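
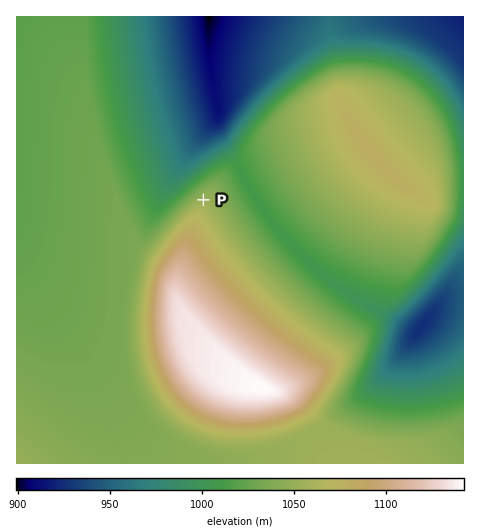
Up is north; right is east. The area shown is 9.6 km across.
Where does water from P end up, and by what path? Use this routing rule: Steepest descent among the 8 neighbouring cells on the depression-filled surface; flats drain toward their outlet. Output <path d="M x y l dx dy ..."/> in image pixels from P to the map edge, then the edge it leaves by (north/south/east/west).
<path d="M203 200l0-1-22-23 0-10 19-26 15-16 3-7 0-7-3-11 0-4-1-1 0-6-1-1 0-6-2-1 0-7-1-2 0-10-1-1 0-43"/>
exit: north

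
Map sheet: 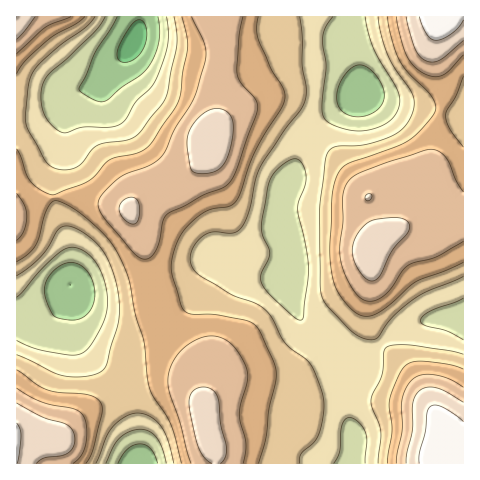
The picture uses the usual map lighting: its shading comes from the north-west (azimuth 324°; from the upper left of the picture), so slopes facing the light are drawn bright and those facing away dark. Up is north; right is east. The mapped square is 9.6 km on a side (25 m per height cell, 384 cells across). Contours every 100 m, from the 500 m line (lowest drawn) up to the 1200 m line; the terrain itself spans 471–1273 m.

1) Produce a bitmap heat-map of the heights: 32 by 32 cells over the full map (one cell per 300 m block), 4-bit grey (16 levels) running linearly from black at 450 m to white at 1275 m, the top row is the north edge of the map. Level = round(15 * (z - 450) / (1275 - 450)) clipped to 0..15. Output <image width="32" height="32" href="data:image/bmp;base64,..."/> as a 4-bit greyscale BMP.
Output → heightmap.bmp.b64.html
<image width="32" height="32" href="data:image/bmp;base64,Qk12AgAAAAAAAHYAAAAoAAAAIAAAACAAAAABAAQAAAAAAAACAAATCwAAEwsAABAAAAAAAAAAAAAAABEREQAiIiIAMzMzAERERABVVVUAZmZmAHd3dwCIiIgAmZmZAKqqqgC7u7sAzMzMAN3d3QDu7u4A////ANzLqFMiR6zLqHdmVEaL3v7d3LlkM1i8y6l3dlRFit7+3cy5dVVpvMuph3dURXrO7ty7qYdmis3LmYh3ZVaKzu66qZiHeJvMy6mId2Vnis3cmIh3d3ibzLupiHdlVnm8uod2Znd4qru7qYd2VVZ4mpl2VVVniJqruqmHZlVWd4iHVERFZ4iaqqqZdmVVZmZmZUMzNFeJmZqpmHVVVndlVVRDMzNXiZmIiIdlVWeIdlREQzIjR4mYiHd2VEZ4mpdlVFQhE1eZmHdmZUNGibupd2VkMiNXmZh2ZVVDRorMupiHhkM0aKqYZlVVREaLzcuqmZhlVnmqmHZmVURGi83Mu6qpdmeau6l3ZmVEVorMzMu7qYeJrMupiHdlRFaKvMzLu6mImrzLuqmIdURWiszLu7uYiJmru7u6qXVEVoq8y7u6mHd4mru8zLqGREZ5q7u7uodmZ4maq8zLl1RWeJmqu6mHVVZ3iKvN25hlVmd3iaqpdlVVVmebzdypdlVVVWeJmHVERERWirzMuYdlRDRGeIh1QzM0Vniry7qYZUIiNXiIdUMzI0Vom7upmHVCEjV4mHZDMiI0V5qqqYhlQiJGiqmHVDMhE1eaqpmHZUMzWKu6qHVDIRJHmrqYh2VENHnNy7qHZDERNpq6mHdlREV6zu3bqYZCEUebu5h3ZURFi97+"/>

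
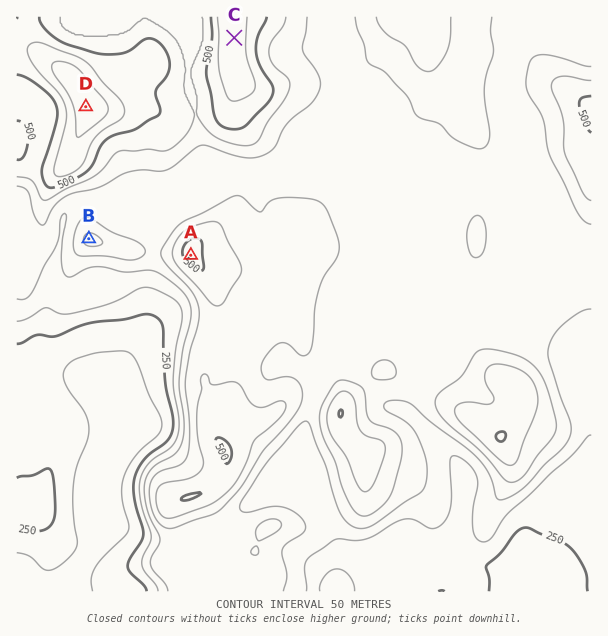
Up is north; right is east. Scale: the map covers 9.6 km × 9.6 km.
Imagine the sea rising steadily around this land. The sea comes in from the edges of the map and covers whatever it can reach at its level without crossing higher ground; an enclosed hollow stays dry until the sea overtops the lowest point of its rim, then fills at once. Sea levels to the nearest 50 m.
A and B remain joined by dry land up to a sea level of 400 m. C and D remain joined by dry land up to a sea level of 450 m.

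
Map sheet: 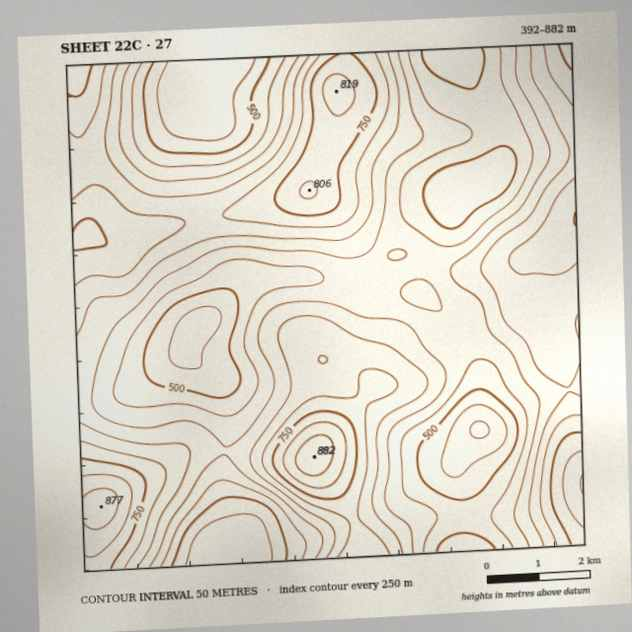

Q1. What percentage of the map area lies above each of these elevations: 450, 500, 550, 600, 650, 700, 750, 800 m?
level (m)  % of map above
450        94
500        85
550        71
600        53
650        38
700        21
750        10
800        3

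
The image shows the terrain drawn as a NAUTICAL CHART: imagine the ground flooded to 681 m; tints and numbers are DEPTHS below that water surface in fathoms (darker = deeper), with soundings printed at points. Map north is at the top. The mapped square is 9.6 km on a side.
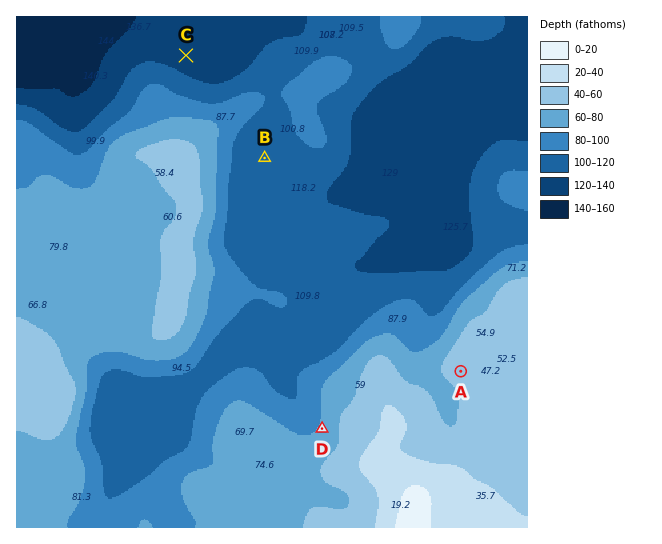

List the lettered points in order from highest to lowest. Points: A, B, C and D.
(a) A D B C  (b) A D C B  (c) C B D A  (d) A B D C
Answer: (a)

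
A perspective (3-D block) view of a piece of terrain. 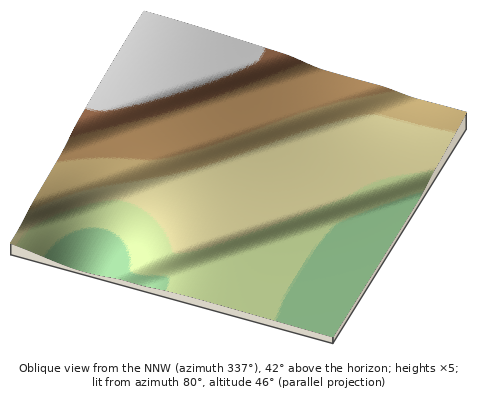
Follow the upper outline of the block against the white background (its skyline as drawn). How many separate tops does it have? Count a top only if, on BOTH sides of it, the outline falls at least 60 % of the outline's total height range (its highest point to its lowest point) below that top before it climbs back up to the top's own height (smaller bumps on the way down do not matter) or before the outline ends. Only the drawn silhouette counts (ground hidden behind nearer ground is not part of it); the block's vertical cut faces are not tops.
0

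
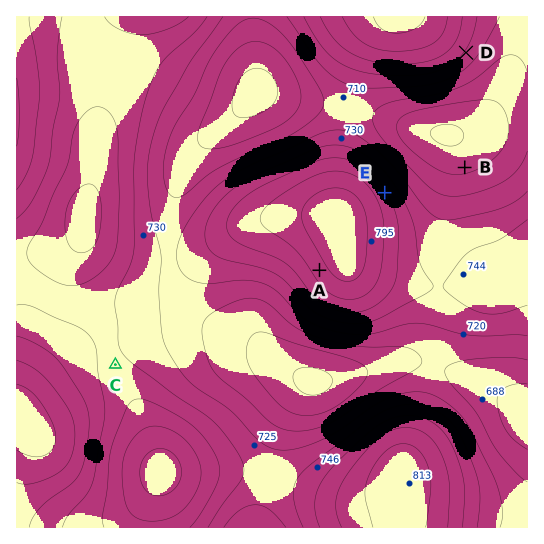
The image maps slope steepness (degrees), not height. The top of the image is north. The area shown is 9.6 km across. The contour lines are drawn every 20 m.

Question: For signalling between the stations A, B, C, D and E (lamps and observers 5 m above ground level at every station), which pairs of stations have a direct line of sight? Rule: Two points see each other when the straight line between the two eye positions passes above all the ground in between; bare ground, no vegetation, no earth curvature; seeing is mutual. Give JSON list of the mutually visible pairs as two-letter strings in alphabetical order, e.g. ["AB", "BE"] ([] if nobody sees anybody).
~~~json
["AC", "BD", "BE", "DE"]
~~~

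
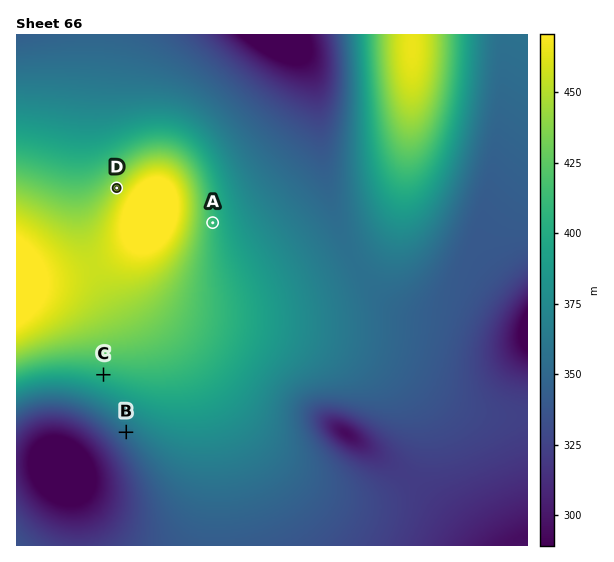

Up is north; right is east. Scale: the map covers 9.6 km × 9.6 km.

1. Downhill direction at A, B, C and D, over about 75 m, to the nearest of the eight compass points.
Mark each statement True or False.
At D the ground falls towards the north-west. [True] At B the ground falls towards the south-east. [False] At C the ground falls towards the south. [True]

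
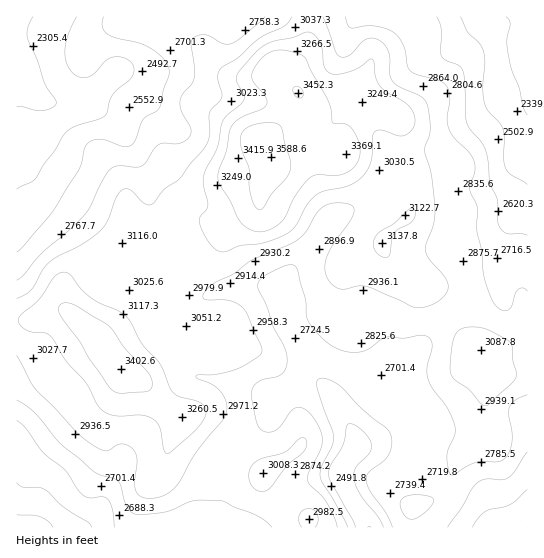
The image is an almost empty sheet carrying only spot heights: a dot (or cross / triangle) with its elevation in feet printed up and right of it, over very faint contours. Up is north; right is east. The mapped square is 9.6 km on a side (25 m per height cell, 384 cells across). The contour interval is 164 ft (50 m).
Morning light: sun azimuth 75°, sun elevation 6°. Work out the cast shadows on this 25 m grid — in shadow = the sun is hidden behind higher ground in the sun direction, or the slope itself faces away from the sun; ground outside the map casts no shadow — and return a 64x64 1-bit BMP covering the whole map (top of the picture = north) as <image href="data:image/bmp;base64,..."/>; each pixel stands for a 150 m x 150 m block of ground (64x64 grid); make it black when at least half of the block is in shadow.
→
<image width="64" height="64" href="data:image/bmp;base64,Qk0+AgAAAAAAAD4AAAAoAAAAQAAAAEAAAAABAAEAAAAAAAACAAATCwAAEwsAAAIAAAAAAAAA////AAAAAAA//AAAYD8AAD/8AAAAPwAAH/4AAAB/AAAH/gAAAH4AAA9/ABgA+AAADz8AGAD4AAAPDwAYAPAAAB+HAAAAcAAAP8MAAAAgAAD/wAAAADwAAP+AAAAAPAAA/wAAAAA8AAD+AGAAADgAAPwAIAAAcAAA+AAAAABgAADwYAAAAEAAAOHwAAAAABwAQ/AAAAAAPABD8AAAAAA8AMfwAAAAADgAB+AAAAAAPAAHwAAAAAA+AA8AAAAAAB8AHwAAAAAADgAeAAAAAAAAAA4AAAAAAAAAAAAAAAAAAAAAAAAAAAAAAHAAAAAAAAAA8AAAAAAAAADwAAAADAAAAPAAAAAMAAAA8AAAAAwAAAAwAAAAAAAAAAAAAAAAAAAAAAAAAAAAAAAAAAAAAAAAAAAAADwAAAAAADAA/AAAAAAAcAH8AAAAAABwA/gAAAAAADAf8AAAAAAAED/gAAAAAAAAP+AAAAAAAAB/4gAAAAAAAf/mAAAAAAAB//4AAAAAAAF//AAAAAAAAT/4AAAAAAAAH/AAAAAAAAAP8AAAAAAAAD/gAAAAAAAA/MAAAAAAAAD//4AAAAAAAP//AAAAAAAAP/4AAAAAAAAH/gAAAAAwABr+AAAAAHAAMD4AAAAAAAAAHgAgAAAAAAAOACAAAAAAAAAAAAAAAAAAAAAAAAAAAAAAIAAAAA=="/>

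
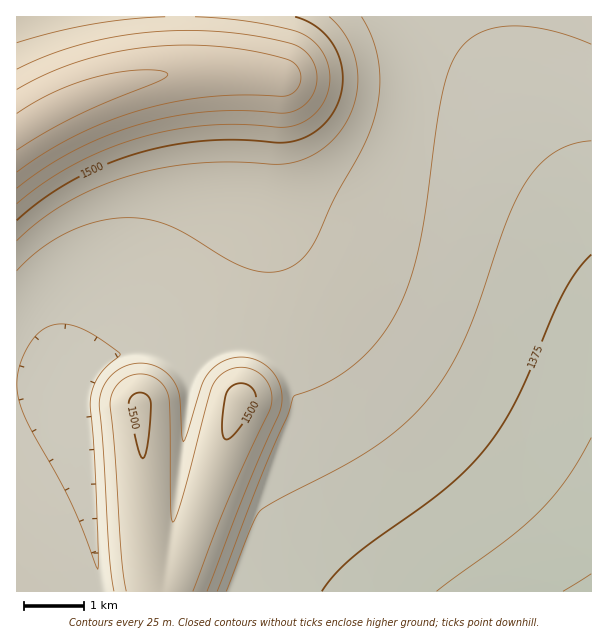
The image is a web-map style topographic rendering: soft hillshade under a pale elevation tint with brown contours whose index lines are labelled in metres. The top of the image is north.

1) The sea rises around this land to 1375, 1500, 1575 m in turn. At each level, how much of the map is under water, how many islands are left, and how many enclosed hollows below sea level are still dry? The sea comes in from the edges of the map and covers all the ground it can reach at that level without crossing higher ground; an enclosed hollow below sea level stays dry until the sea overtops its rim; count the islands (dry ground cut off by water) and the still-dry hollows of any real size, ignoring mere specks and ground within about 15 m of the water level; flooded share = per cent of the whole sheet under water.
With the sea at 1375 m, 11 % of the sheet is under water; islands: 0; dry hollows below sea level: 0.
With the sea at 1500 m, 86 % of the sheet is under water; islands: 0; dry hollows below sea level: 0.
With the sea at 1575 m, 95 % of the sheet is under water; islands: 0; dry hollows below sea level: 0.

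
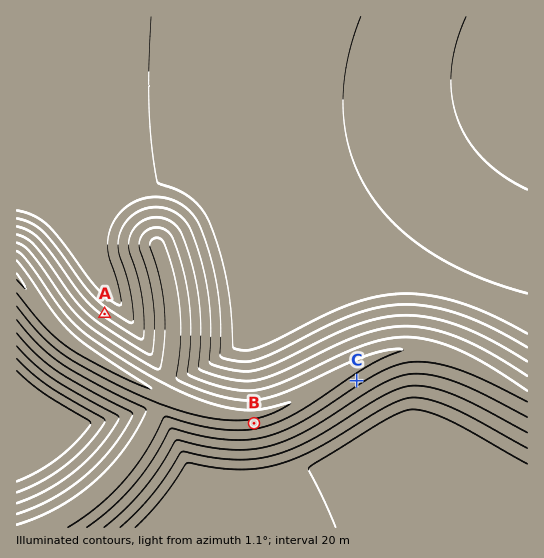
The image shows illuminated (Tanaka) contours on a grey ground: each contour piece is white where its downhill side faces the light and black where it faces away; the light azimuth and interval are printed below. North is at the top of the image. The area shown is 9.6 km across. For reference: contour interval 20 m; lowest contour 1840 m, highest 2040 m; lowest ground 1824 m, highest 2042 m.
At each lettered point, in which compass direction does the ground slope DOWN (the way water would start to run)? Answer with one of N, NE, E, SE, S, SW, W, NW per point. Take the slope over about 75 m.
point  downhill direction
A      NE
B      S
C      SE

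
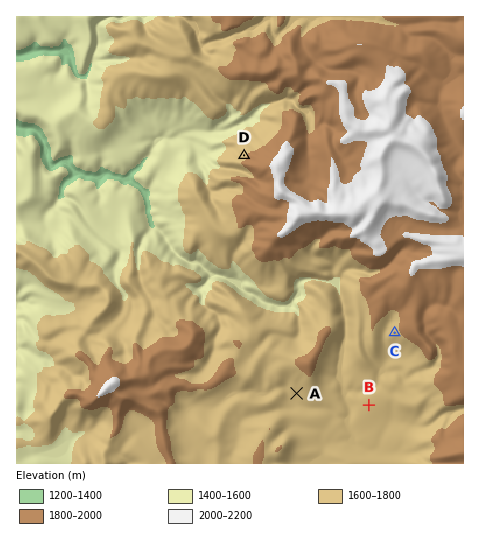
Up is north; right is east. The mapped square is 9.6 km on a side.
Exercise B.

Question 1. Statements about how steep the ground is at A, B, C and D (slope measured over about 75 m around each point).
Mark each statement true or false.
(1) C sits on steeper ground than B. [true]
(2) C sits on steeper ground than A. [true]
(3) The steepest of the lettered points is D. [true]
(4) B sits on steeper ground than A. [false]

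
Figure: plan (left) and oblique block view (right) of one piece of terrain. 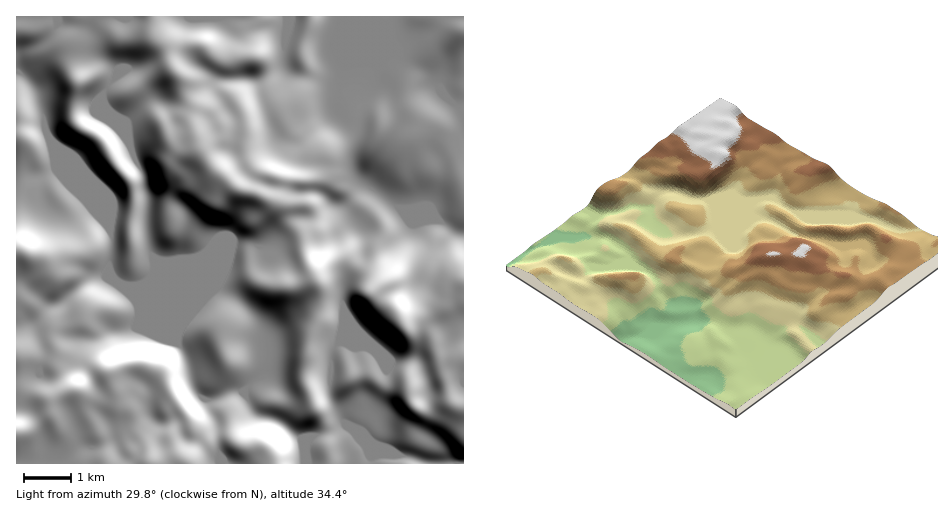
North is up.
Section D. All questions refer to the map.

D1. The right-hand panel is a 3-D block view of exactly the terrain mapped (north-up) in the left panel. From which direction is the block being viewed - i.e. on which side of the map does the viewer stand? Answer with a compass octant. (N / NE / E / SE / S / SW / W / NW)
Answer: NE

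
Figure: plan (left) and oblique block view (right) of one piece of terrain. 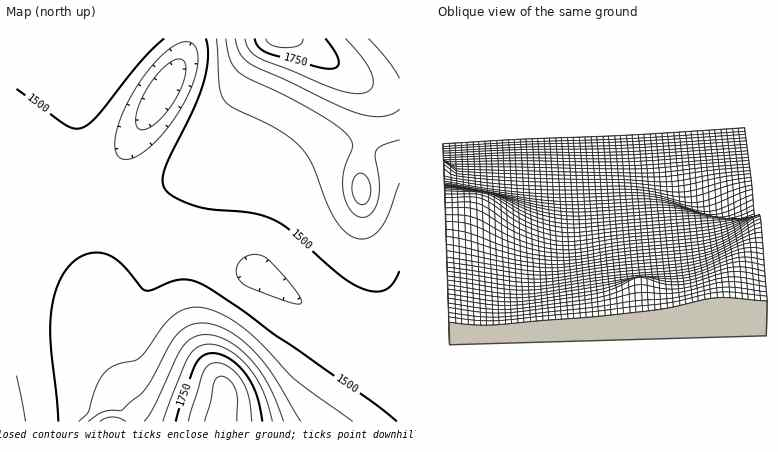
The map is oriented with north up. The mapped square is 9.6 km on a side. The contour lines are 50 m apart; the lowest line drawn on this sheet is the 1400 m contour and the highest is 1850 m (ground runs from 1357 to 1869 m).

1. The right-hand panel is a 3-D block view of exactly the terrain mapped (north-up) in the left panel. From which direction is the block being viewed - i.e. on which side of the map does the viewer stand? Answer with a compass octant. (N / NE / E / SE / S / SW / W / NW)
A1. E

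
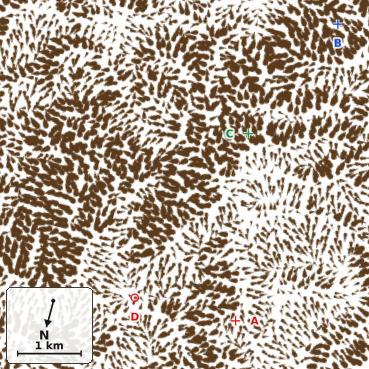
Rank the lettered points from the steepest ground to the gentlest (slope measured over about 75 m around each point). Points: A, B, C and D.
C A B D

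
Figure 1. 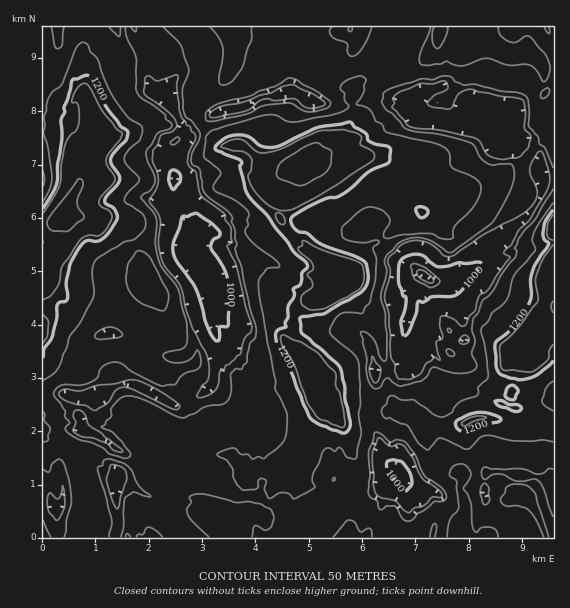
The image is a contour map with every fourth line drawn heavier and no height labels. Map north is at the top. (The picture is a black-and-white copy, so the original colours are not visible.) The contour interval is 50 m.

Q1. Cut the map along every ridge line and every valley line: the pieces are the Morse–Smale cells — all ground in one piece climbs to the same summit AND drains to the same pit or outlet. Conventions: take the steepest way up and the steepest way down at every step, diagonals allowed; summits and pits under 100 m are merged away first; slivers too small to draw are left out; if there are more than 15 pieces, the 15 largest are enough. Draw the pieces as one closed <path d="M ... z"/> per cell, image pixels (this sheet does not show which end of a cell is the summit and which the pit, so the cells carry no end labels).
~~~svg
<path d="M553 26l-121 0-5 30-3 3-21 2-10 8-10 5-14 3-16 11-2 15 3 12-8 18 0 8-6 6-16 8-9 2-8 9-11 1-6 5-11 37 0 8 4 10-1 4-7 5-4 12 6 6 11 5 3 0 9-9 8 1 13 10 11 4 10 14 0 2-14 12-7 4-8 0-5 2-14 13 1 25-2 11 20 16 4 17 9 14 3 9-20 14-10 11-8 27-6 6-12 1-8 7-2 0-6-6 1-8-3-23 7-12 1-10-4-4-7-1-2 2-1 7-12 17 0 15-4 6 0 4 13 10-3 5 3 12-15 16 0 8 8 7-8-3-4-8 3-8-5-5-29-9-13 0-8 3 5 9 15 5 6 12 12 4 12 12 4 11 55 0 6-14 22-22 12-5 17 0 9-9 0-9-4-15 7-13-2-8-18-34 7 2 8-2 11 0 13 6-1-20 4-10-1-13 2-2 24 0 5-5 4-11 7 0 5-5 14 5 12 11 16 1 2-2 0-32-4-29-14-23 28-13 3-3 0-11 15-7 12-15 19-12 10-11 8-16 0-12 12-1z"/><path d="M431 26l-190 0-8 11-4-11-100 1 4 13 13 19 1 17 4 12 22 17 9 19-1 5-13 8-5 7 6 9 5 20 0 34-7 8 0 5 5 6 8 3 17 0-3 4-3 26 3 5 8 7 5 18 8 14-4 18 10 32-7 12 1 18-7 8-11-6-12 0-6 4-11 12-3 0-28-16-9-2-12 3-2-11-3-5 3 15-5 5-10 7-10-3-11 3 0 16 4 7 0 11 15 4 18 13-5 15 8 12-3 6 3 32-2 25 112 0-1-7-13-15-13-5-4-10-2-3-15-4-5-9 8-3 13 0 29 9 5 5-3 8 4 8 4 2-4-6 0-8 15-16-3-9 3-8-13-10 0-4 4-6 0-15 12-17 1-7 2-2 7 1 4 4-1 10-7 12 3 23-1 8 6 6 2 0 8-7 12-1 6-6 8-27 10-11 20-14-3-9-9-14-4-17-20-16 2-11-1-25 14-13 5-2 8 0 7-4 13-11 1-3-10-14-11-4-13-10-8-1-9 9-3 0-11-5-6-6 4-12 7-5 1-4-4-10 4-24 7-21 3-3 14-3 8-9 9-2 16-8 6-6 0-8 8-18-3-12 2-15 16-11 14-3 10-5 10-8 21-2 3-3z"/><path d="M128 26l-36 0-10 22-4 29 4 6 5 21 12 23 2 6-4 15-7 11 4 18-3 4-7 0-5 3-14 24-3 11 15-4 32 4 8 4 13 10 5 10 8 37-16 10-18 4-22-3-24 2-21-16 0 222 7 0 8 12 2 27 56 0 3-15-3-26 0-16 3-6-8-12 5-15-18-13-15-4 0-11-4-7 0-16 11-3 10 3 10-7 5-5-3-15 3 5 2 11 12-3 9 2 28 16 3 0 11-12 6-4 12 0 11 6 7-8-1-18 7-12-10-32 4-18-8-14-5-18-8-7-3-5 3-26 3-4-17 0-8-3-5-6 0-5 7-8 0-34-5-20-6-9 5-7 13-8 1-5-9-19-22-17-4-12-1-17-13-19z"/><path d="M553 179l-11 1 0 12-8 16-10 11-19 12-12 15-15 7 0 11-3 3-28 13 14 23 4 29 0 32-2 2-16-1-12-11-14-5-5 5-7 0-4 11-5 5-24 0-2 2 1 13-4 10 2 20 24-6 18 8 7 7 5 19 17 18 18 14 0 8-3 5 6 15-2 28-28-2-2 3 0 6 113-1-11-26-14-17-17-5-16 0-5 2 2-15 6-5 48 6 4 1 11 13z"/><path d="M91 26l-49 1 0 249 10 10 11 7 24-2 28 3 12-4 16-10-5-31-8-16-21-14-32-4-15 4 3-11 14-24 5-3 7 0 3-4-4-18 7-11 4-15-2-6-12-23-5-21-4-6 3-25 10-23z"/><path d="M359 409l-11 0-8 2-7-2 18 34 2 8-7 13 4 15 0 9-9 9-17 0-12 5-22 22-5 14 118-1 6-22 0-11-6-24-18-24-6-17-8-11 2-12z"/><path d="M397 409l-24 6-2 13 8 11 7 20 17 21 6 24 0 11-6 22 29 1 3-9 28 2 2-28-6-15 3-5 0-8-18-14-17-18-5-19-7-7z"/><path d="M503 471l-17 2-1 16 19 0 17 5 14 17 11 26 7 1 1-46-4-7-11-8z"/><path d="M49 499l-7 1 0 37 15 1 0-27z"/>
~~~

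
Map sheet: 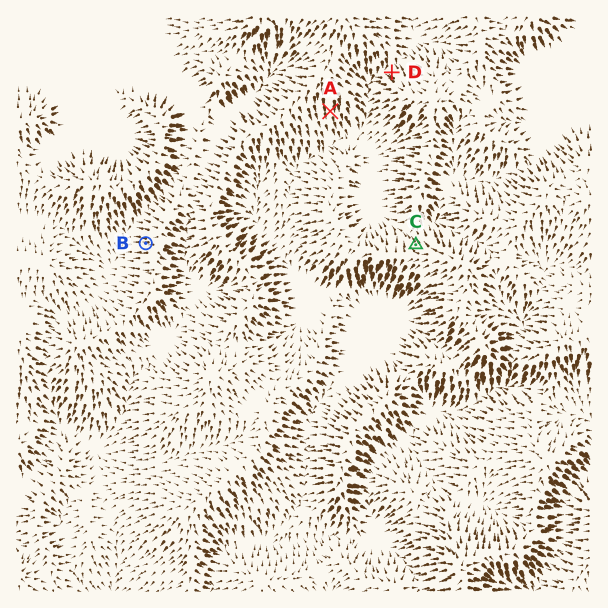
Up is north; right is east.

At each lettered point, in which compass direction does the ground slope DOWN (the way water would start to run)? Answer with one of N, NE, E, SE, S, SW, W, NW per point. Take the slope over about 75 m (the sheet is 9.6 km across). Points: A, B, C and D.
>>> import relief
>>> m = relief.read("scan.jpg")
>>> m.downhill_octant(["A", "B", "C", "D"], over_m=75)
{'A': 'S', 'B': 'W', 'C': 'NW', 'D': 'NW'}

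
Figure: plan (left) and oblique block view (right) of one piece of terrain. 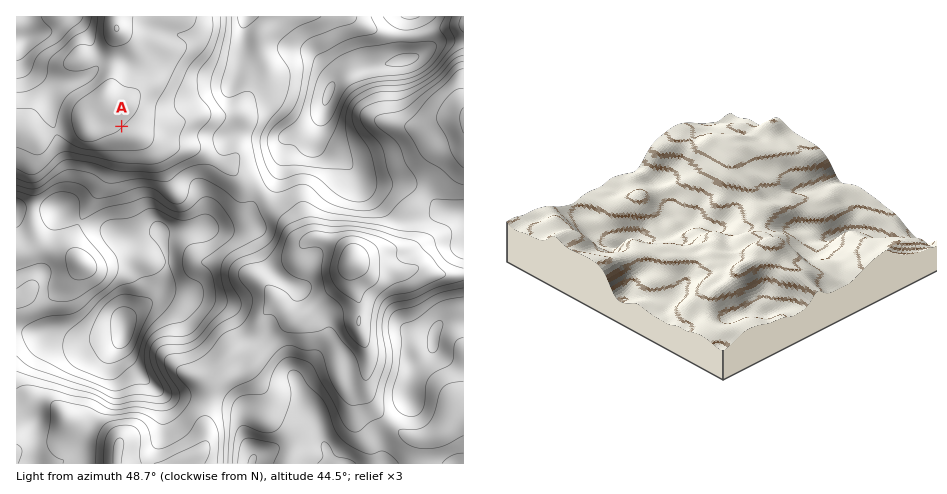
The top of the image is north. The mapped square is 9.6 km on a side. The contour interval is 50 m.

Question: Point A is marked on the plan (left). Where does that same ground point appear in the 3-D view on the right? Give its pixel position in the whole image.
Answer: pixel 727 152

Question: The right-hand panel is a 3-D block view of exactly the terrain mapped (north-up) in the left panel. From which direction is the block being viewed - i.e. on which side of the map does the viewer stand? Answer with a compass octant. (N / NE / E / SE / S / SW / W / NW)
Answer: SE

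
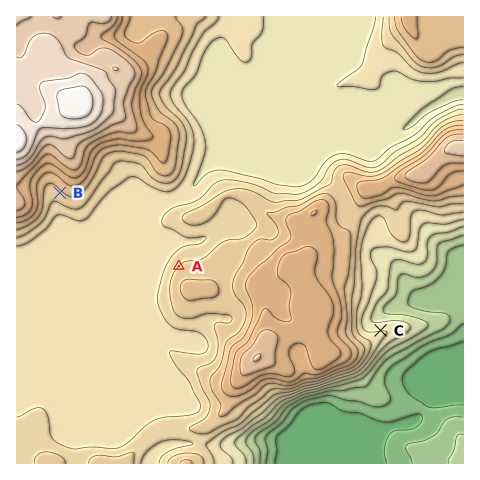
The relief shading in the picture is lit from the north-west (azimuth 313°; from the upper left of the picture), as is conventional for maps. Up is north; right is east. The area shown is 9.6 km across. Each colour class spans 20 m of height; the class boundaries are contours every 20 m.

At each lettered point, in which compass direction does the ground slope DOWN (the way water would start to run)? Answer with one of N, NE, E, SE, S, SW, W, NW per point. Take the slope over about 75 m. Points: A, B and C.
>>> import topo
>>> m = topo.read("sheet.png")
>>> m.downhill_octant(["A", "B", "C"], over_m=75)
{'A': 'NW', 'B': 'SW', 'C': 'N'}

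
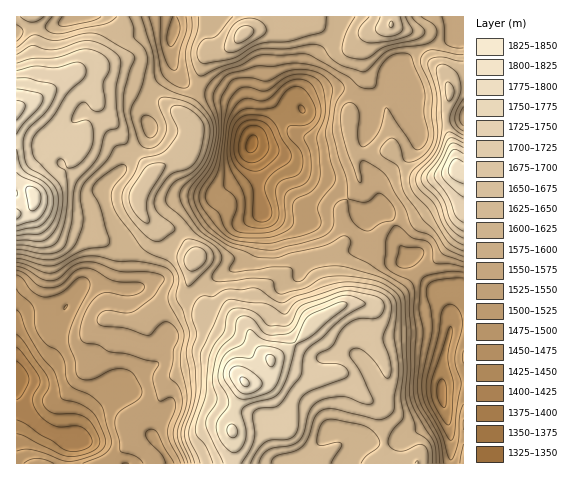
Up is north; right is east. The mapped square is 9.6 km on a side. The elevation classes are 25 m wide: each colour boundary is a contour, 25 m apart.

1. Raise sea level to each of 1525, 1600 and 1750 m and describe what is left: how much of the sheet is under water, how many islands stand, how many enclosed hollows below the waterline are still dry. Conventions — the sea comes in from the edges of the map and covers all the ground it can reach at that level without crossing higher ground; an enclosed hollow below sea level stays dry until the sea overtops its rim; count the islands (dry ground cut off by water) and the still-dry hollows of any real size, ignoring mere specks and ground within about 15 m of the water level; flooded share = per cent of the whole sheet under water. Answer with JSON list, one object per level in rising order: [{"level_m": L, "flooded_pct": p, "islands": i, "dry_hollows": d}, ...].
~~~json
[{"level_m": 1525, "flooded_pct": 12, "islands": 0, "dry_hollows": 1}, {"level_m": 1600, "flooded_pct": 48, "islands": 0, "dry_hollows": 0}, {"level_m": 1750, "flooded_pct": 95, "islands": 1, "dry_hollows": 0}]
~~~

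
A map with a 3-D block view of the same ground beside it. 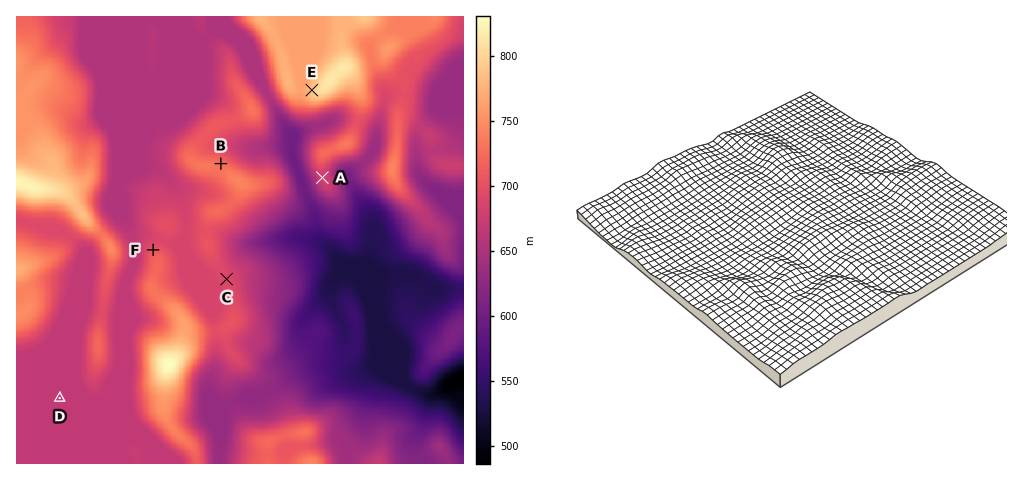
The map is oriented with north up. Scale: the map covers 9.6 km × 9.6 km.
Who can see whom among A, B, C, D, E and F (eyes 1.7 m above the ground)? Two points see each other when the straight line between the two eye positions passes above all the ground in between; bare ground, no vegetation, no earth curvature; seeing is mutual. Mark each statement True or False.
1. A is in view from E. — False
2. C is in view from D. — False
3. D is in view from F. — False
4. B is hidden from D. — True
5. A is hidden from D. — True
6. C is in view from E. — True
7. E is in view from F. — True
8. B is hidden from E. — False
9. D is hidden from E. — True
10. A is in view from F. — False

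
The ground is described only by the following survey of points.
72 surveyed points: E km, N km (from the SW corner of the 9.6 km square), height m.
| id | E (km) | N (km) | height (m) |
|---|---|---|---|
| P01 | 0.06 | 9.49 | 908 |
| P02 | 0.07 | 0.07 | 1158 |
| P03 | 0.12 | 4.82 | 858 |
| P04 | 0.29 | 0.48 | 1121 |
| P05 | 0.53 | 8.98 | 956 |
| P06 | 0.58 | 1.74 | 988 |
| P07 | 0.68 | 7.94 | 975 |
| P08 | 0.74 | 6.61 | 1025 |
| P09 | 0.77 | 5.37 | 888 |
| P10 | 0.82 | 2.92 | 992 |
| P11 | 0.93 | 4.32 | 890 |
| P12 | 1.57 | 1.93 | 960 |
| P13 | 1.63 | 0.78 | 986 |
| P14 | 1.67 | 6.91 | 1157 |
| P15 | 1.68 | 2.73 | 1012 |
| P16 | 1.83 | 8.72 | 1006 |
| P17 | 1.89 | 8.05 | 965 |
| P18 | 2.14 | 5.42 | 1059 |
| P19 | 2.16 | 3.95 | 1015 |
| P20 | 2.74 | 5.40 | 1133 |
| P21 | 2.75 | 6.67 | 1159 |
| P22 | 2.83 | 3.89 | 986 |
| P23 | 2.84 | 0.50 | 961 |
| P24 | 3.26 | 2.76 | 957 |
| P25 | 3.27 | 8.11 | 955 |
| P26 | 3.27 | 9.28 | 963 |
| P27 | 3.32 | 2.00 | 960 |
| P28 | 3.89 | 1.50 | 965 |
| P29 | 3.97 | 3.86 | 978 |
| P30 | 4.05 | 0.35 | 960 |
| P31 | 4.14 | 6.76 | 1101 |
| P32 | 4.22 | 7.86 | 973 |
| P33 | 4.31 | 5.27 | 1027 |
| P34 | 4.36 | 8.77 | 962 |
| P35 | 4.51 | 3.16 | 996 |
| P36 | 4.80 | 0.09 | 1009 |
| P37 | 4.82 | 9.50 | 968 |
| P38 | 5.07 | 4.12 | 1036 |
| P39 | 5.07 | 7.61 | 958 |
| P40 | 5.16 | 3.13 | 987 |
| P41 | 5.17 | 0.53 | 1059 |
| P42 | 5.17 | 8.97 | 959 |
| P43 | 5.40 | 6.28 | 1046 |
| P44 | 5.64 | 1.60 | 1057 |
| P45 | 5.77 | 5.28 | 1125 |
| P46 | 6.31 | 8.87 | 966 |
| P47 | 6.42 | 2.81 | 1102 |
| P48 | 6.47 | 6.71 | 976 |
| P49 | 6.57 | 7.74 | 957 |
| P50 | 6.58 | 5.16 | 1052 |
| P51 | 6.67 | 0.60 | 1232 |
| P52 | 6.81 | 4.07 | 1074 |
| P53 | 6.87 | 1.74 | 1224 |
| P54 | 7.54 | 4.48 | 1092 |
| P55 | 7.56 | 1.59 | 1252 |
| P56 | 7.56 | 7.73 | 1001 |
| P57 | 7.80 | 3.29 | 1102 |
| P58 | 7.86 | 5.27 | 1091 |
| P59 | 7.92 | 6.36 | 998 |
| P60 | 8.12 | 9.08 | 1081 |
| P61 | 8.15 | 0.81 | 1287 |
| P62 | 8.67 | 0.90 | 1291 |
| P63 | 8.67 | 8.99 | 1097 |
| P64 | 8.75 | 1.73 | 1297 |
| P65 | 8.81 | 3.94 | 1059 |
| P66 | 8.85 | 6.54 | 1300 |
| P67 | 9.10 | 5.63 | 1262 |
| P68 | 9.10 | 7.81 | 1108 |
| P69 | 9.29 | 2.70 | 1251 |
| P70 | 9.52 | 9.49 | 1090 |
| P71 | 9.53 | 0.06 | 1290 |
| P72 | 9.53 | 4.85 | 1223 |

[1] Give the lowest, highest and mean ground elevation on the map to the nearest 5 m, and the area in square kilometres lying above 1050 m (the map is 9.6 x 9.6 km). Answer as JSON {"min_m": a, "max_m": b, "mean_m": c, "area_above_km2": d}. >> {"min_m": 850, "max_m": 1320, "mean_m": 1055, "area_above_km2": 38.4}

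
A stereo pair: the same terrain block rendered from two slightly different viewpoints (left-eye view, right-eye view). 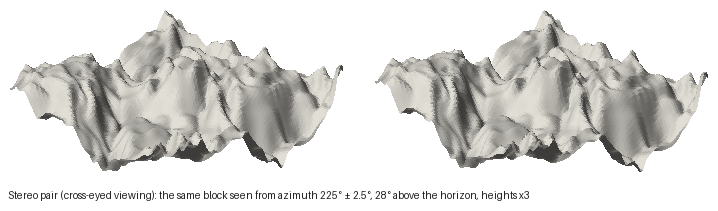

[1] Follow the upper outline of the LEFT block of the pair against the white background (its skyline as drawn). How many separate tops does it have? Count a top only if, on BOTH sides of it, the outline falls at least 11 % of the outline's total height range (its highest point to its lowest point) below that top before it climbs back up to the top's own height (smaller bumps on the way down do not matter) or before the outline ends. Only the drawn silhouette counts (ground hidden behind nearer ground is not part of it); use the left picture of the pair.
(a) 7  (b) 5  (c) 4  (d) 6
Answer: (c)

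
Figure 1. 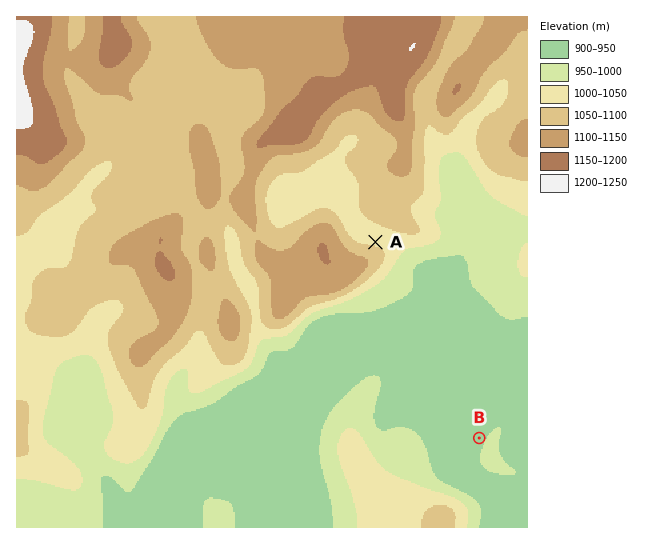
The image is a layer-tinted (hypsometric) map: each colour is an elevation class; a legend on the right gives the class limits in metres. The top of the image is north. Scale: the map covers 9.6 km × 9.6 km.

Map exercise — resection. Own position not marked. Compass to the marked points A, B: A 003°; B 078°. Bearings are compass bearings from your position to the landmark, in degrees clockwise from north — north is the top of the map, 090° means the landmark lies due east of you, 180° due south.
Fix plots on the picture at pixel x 364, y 463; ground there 1030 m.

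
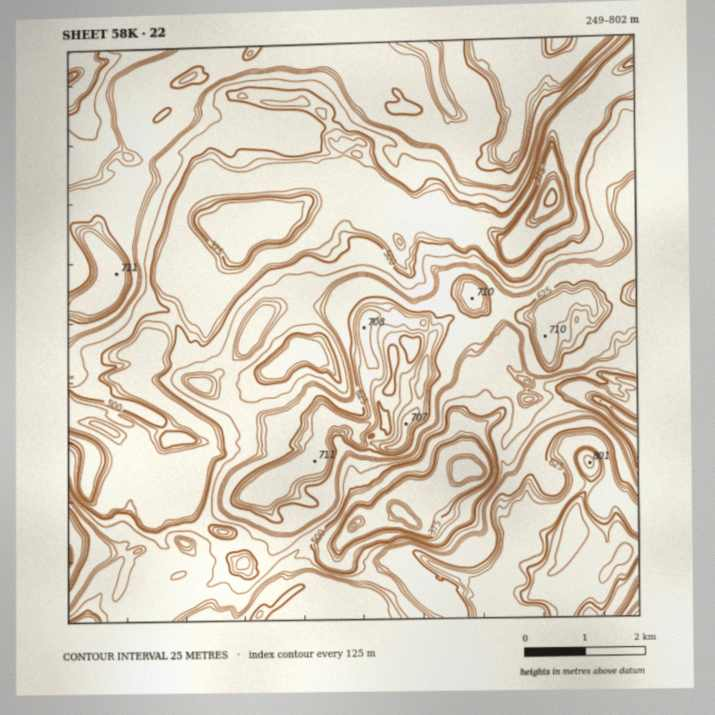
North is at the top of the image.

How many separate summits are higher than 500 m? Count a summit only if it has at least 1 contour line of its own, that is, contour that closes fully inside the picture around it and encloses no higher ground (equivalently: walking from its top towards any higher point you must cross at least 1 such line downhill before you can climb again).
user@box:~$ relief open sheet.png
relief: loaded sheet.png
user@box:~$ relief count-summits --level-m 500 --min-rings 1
18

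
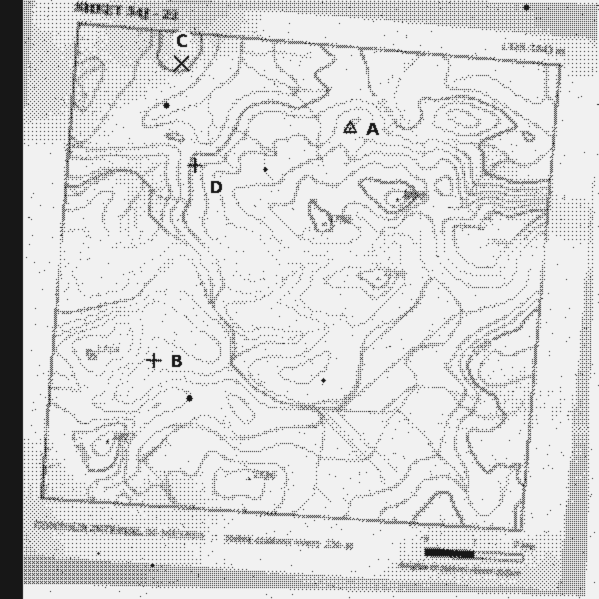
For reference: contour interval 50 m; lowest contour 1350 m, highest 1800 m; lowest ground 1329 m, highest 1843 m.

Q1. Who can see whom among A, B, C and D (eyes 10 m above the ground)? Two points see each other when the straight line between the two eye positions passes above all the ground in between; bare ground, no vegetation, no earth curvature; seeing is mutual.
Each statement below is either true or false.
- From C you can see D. true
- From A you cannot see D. true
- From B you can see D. false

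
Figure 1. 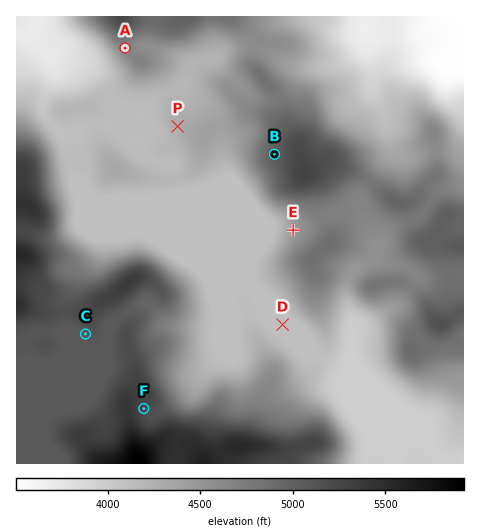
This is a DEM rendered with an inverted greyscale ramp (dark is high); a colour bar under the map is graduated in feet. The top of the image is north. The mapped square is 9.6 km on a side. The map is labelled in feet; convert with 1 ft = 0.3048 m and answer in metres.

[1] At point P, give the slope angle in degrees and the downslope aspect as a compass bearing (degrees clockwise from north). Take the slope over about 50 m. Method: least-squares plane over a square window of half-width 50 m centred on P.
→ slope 5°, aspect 246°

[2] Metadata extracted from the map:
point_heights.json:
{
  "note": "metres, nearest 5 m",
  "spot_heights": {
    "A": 1430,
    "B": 1530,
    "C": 1555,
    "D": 1250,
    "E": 1355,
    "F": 1595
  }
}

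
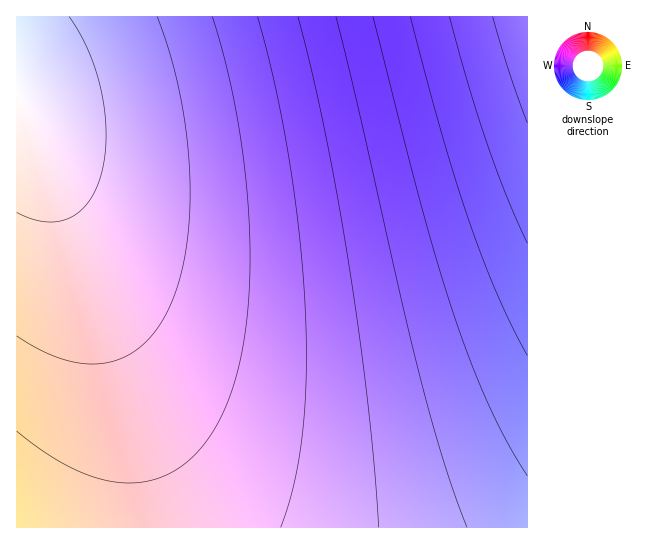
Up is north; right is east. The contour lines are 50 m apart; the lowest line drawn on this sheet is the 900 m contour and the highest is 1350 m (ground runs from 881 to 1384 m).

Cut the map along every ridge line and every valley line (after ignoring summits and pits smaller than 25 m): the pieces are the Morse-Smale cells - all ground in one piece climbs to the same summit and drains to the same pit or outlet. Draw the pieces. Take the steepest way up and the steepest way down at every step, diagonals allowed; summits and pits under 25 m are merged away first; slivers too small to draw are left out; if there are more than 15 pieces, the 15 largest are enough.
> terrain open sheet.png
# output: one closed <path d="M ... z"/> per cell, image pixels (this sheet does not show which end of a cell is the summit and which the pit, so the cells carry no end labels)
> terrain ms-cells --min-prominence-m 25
<path d="M527 16l-511 1 0 78 15 31 29 75 51 148 24 96 6 45 2 38 385-1z"/><path d="M17 96l-1 431 126 1-1-38-6-45-24-96-51-148z"/>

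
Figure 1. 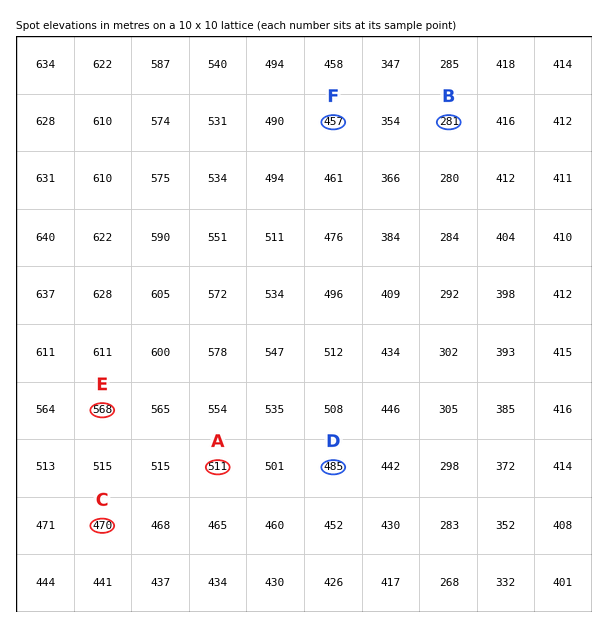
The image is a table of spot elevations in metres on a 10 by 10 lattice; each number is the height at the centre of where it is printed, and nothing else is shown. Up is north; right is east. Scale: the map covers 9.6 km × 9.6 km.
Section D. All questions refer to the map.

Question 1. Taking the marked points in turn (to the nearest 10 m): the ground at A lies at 510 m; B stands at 280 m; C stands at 470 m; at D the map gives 480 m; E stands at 570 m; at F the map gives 460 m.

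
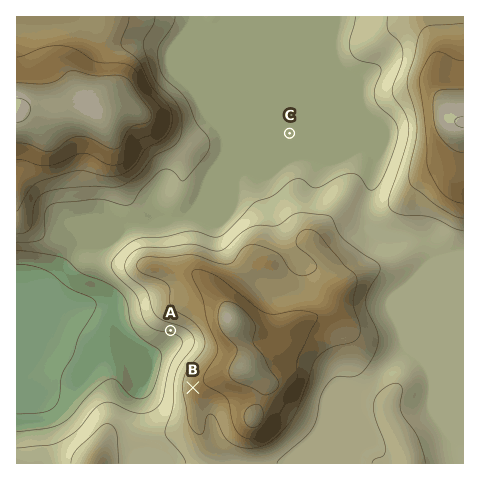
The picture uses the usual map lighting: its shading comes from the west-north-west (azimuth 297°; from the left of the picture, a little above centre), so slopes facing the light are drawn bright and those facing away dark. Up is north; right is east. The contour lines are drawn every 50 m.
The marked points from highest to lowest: B A C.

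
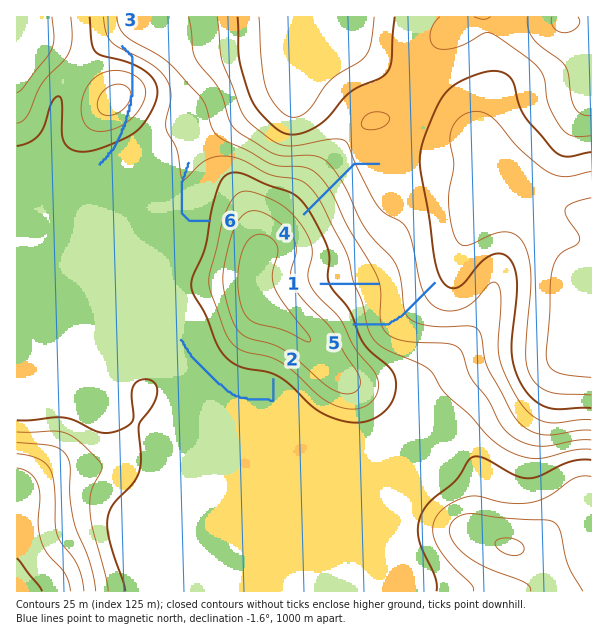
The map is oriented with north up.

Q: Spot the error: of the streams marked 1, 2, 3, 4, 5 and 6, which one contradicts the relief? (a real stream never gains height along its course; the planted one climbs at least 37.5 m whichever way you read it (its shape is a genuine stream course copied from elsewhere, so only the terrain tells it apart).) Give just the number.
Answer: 3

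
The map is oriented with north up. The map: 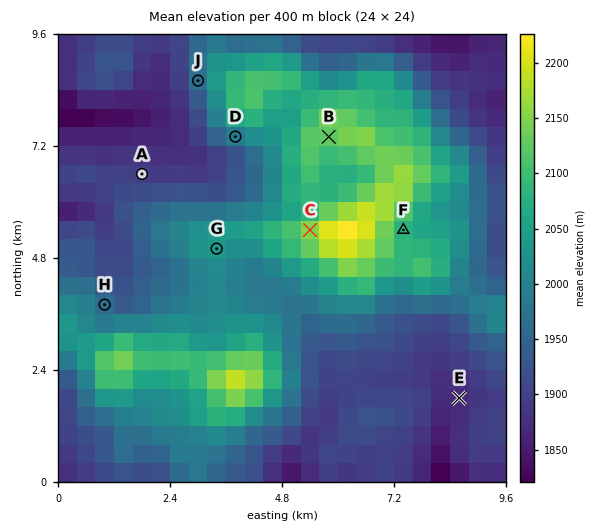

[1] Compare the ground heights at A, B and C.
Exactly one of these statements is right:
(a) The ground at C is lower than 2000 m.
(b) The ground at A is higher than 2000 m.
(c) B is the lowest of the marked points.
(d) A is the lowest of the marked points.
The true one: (d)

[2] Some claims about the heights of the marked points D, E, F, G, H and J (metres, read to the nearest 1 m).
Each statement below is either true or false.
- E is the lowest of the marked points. true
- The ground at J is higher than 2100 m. false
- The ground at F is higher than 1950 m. true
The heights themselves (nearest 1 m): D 1987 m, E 1870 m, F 2079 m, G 2039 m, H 1962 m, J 1971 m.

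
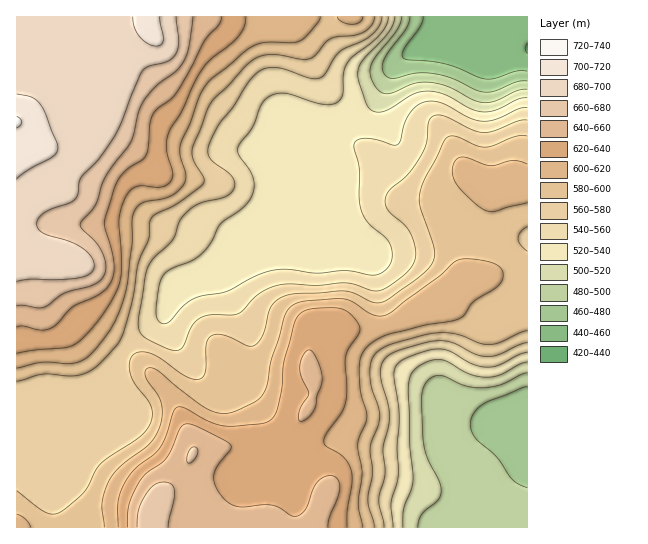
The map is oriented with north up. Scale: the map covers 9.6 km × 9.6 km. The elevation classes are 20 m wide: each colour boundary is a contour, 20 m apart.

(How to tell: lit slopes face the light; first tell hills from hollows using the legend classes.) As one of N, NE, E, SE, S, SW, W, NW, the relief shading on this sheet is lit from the NW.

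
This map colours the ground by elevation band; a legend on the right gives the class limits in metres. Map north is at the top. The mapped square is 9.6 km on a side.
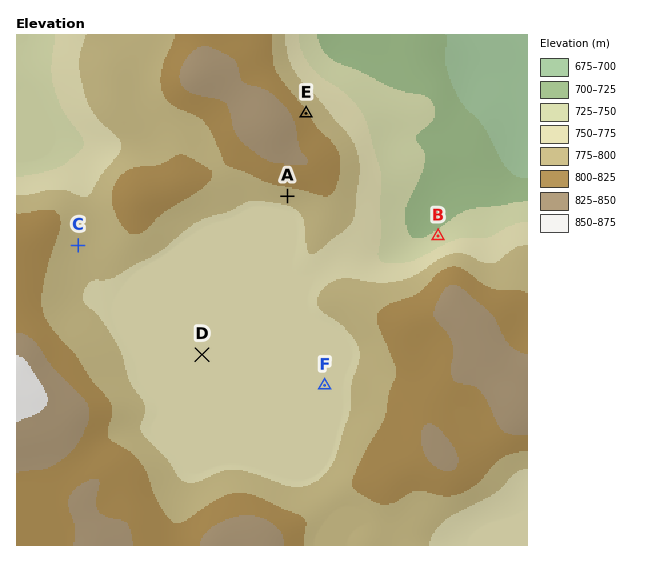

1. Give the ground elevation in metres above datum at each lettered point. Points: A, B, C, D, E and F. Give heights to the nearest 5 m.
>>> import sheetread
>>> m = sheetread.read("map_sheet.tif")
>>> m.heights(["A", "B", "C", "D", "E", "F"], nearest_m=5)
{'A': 785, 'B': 730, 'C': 780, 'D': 770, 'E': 805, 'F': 770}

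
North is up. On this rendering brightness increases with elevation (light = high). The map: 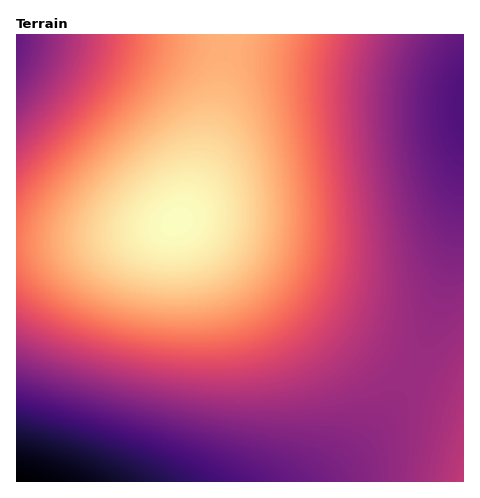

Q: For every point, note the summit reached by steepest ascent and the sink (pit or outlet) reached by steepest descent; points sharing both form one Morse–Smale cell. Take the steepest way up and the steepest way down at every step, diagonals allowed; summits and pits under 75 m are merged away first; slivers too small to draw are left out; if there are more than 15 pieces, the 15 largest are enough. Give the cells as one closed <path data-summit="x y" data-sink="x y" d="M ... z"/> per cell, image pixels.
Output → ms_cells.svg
<path data-summit="178 222" data-sink="17 481" d="M182 222l-29 8-44 8-53 6-40 2 1 236 447-1-1-89-26-10-72-39-152-106z"/><path data-summit="178 222" data-sink="463 103" d="M463 34l-235 0-8 59-13 59-16 49-13 20 11 3 24 13 152 106 34 20 63 29 2 0z"/><path data-summit="178 222" data-sink="17 35" d="M227 34l-211 1 1 210 53-2 60-8 46-12 7-6 13-27 16-56 11-56z"/>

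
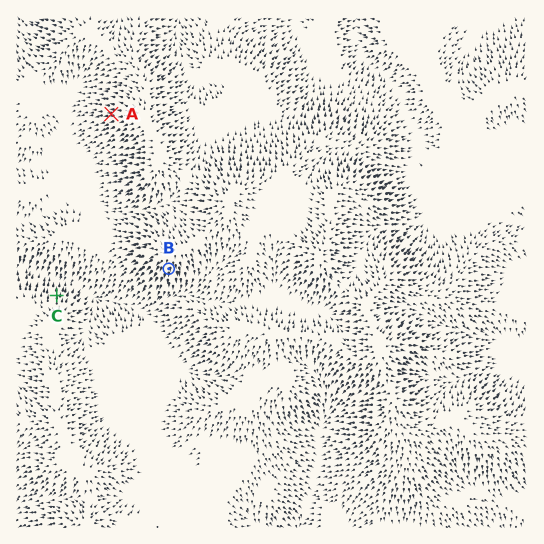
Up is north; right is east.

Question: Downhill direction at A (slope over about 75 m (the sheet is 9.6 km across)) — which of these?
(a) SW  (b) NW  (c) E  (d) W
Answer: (d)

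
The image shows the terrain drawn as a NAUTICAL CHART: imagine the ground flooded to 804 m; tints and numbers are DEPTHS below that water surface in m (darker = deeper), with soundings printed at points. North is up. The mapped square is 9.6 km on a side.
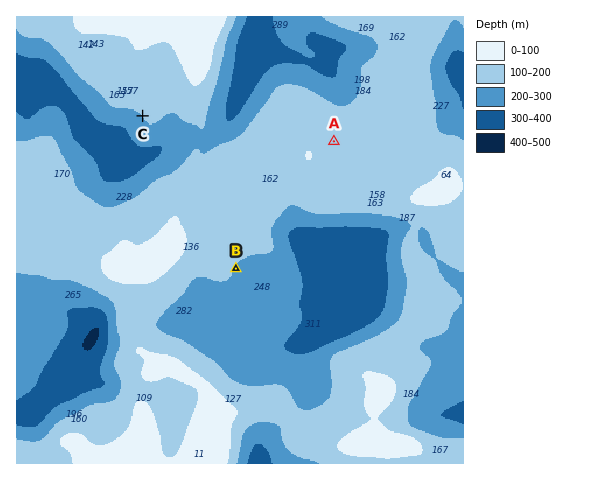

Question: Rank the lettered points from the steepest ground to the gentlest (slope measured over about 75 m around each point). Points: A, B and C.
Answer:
C B A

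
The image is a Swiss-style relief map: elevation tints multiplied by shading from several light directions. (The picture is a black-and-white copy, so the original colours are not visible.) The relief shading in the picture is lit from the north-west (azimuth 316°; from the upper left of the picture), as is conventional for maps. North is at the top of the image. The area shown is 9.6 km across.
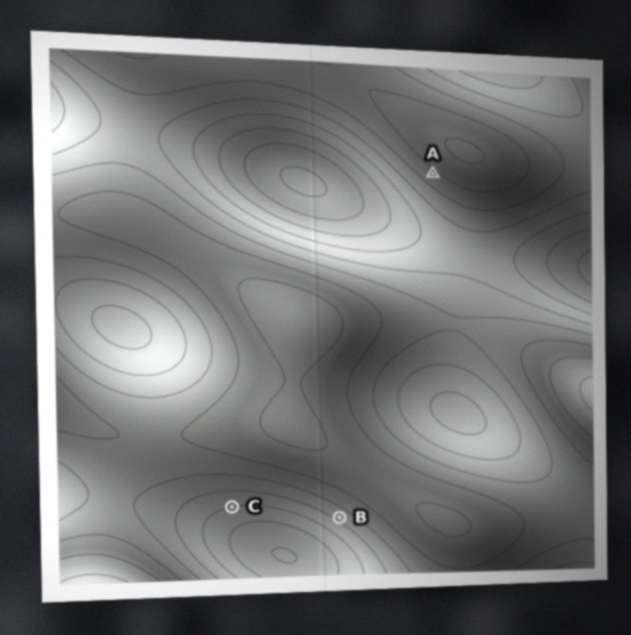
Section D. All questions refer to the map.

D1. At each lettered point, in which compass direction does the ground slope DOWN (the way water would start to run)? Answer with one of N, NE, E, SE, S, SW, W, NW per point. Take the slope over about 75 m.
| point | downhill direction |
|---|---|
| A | SW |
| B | SW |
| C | S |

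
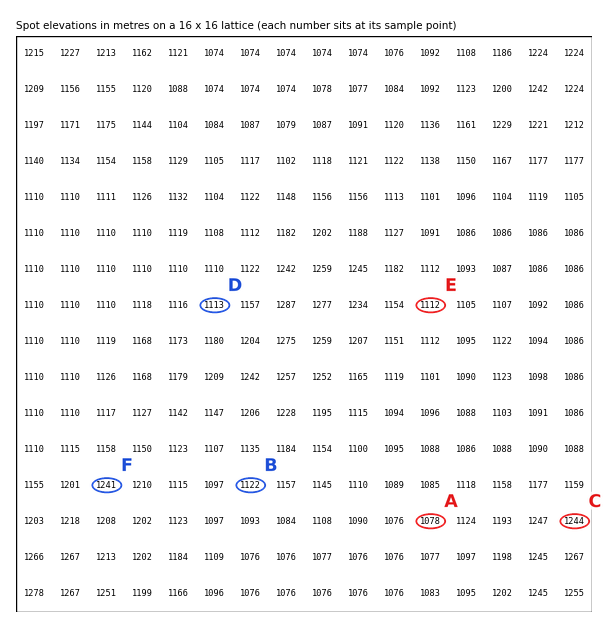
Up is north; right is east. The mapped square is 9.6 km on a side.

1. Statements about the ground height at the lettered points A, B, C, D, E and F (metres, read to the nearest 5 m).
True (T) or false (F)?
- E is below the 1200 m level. T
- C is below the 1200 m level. F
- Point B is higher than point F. F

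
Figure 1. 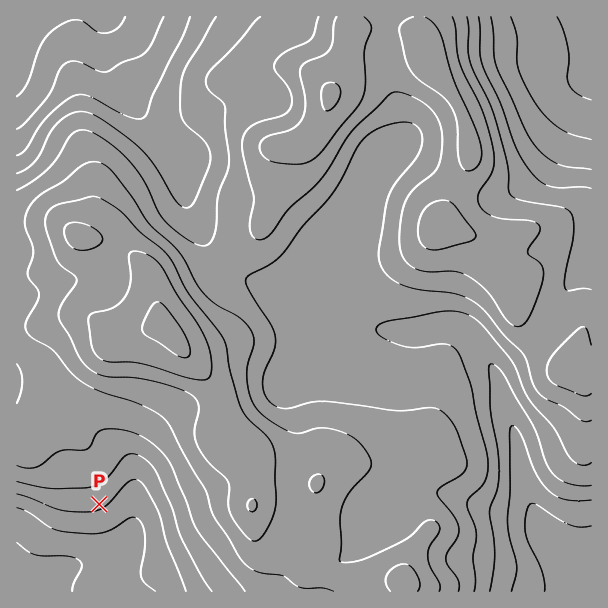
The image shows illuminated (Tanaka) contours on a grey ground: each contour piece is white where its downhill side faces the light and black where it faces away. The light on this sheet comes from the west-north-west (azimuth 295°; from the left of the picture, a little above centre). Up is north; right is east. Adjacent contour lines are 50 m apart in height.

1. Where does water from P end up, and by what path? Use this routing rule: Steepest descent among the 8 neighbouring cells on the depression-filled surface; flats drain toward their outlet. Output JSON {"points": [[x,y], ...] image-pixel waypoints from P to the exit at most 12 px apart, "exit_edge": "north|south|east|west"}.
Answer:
{"points": [[99, 504], [111, 516], [123, 528], [125, 540], [113, 552], [101, 558], [89, 561], [77, 564], [65, 569], [53, 578], [41, 590], [39, 591]], "exit_edge": "south"}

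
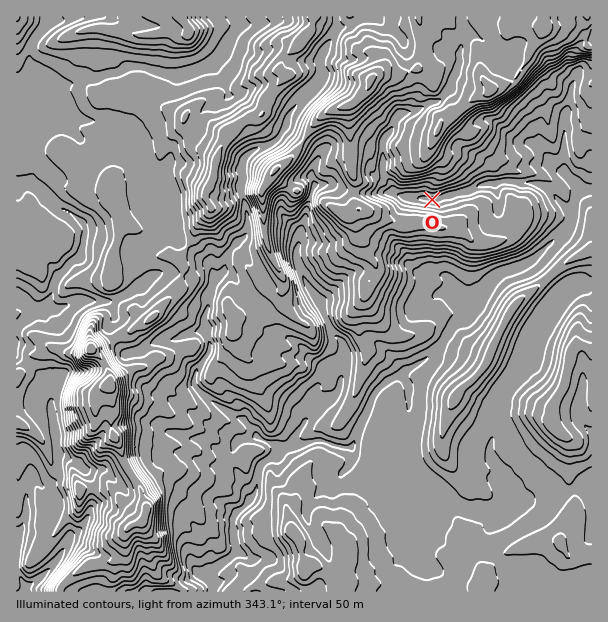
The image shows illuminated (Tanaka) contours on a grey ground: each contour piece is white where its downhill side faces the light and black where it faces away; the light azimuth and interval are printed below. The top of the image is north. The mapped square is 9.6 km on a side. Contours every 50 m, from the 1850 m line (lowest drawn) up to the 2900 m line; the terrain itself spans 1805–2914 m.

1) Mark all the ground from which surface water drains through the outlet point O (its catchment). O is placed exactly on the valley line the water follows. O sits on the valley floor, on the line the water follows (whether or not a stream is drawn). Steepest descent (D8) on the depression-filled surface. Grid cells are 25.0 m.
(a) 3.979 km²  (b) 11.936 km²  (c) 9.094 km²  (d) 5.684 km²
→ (d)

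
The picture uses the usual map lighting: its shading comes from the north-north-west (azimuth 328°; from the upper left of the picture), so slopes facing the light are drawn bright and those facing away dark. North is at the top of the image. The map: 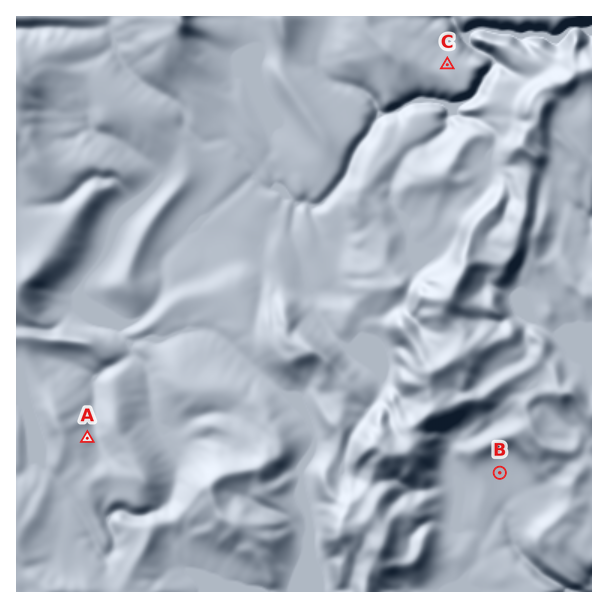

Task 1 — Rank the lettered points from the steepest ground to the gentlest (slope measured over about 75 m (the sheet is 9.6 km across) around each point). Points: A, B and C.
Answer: A C B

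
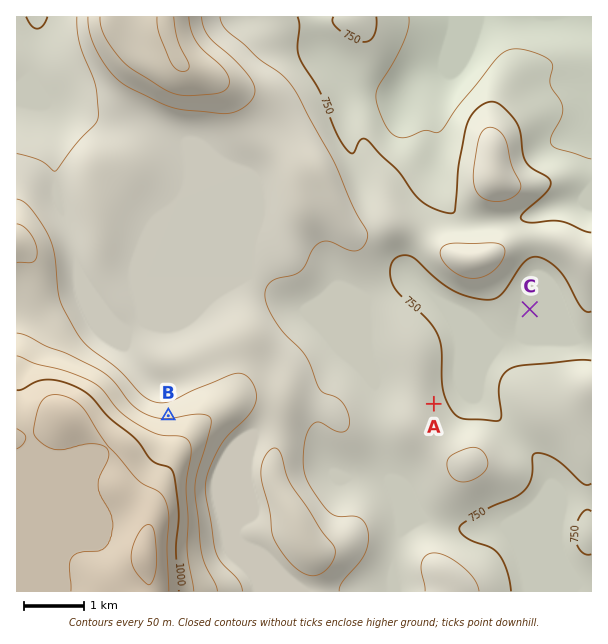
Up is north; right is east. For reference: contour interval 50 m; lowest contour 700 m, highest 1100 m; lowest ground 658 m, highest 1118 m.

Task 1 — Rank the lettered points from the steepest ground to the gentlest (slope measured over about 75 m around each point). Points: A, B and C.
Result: B A C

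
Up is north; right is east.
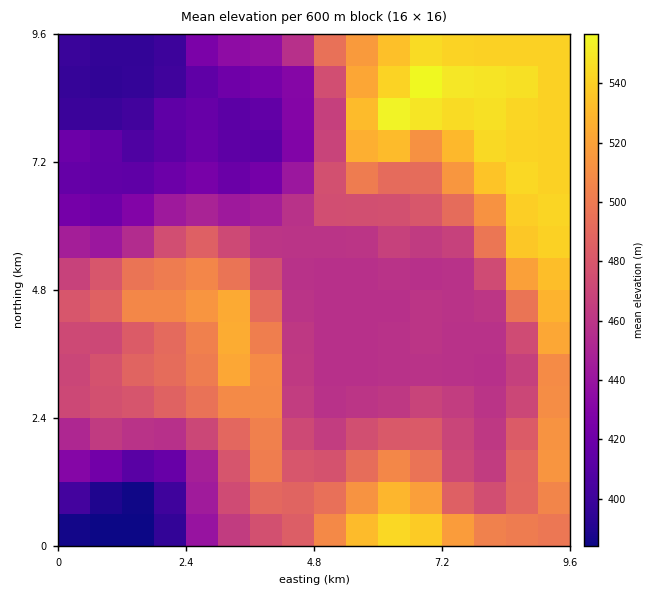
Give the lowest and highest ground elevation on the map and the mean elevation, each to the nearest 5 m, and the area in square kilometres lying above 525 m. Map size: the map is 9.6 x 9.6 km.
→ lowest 385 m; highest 565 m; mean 475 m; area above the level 14.1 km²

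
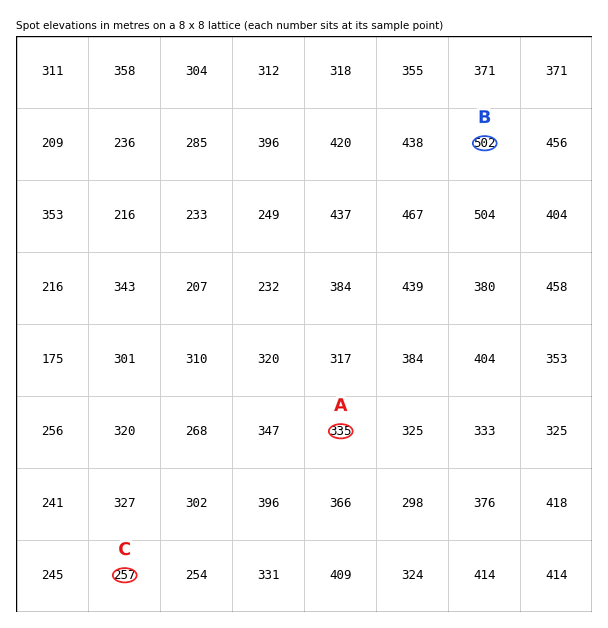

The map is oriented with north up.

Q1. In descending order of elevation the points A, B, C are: B A C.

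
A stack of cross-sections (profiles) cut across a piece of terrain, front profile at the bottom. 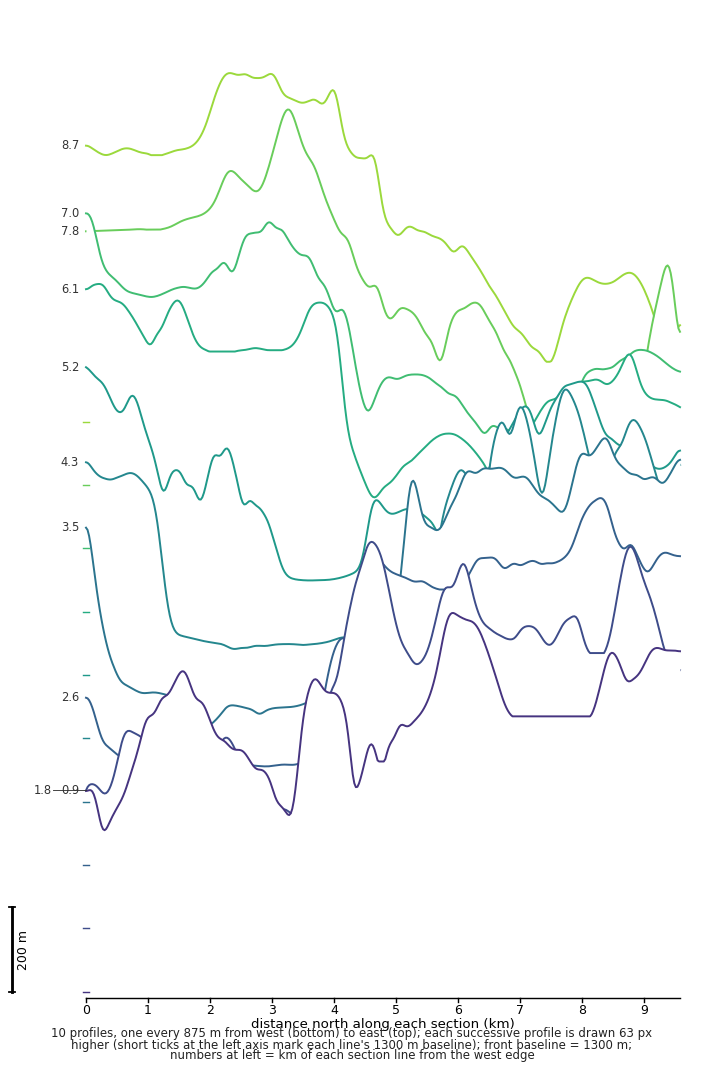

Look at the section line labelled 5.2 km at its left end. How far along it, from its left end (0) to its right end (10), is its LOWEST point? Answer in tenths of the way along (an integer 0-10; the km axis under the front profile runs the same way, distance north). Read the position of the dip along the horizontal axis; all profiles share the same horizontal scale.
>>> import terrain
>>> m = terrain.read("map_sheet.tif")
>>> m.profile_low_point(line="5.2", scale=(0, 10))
4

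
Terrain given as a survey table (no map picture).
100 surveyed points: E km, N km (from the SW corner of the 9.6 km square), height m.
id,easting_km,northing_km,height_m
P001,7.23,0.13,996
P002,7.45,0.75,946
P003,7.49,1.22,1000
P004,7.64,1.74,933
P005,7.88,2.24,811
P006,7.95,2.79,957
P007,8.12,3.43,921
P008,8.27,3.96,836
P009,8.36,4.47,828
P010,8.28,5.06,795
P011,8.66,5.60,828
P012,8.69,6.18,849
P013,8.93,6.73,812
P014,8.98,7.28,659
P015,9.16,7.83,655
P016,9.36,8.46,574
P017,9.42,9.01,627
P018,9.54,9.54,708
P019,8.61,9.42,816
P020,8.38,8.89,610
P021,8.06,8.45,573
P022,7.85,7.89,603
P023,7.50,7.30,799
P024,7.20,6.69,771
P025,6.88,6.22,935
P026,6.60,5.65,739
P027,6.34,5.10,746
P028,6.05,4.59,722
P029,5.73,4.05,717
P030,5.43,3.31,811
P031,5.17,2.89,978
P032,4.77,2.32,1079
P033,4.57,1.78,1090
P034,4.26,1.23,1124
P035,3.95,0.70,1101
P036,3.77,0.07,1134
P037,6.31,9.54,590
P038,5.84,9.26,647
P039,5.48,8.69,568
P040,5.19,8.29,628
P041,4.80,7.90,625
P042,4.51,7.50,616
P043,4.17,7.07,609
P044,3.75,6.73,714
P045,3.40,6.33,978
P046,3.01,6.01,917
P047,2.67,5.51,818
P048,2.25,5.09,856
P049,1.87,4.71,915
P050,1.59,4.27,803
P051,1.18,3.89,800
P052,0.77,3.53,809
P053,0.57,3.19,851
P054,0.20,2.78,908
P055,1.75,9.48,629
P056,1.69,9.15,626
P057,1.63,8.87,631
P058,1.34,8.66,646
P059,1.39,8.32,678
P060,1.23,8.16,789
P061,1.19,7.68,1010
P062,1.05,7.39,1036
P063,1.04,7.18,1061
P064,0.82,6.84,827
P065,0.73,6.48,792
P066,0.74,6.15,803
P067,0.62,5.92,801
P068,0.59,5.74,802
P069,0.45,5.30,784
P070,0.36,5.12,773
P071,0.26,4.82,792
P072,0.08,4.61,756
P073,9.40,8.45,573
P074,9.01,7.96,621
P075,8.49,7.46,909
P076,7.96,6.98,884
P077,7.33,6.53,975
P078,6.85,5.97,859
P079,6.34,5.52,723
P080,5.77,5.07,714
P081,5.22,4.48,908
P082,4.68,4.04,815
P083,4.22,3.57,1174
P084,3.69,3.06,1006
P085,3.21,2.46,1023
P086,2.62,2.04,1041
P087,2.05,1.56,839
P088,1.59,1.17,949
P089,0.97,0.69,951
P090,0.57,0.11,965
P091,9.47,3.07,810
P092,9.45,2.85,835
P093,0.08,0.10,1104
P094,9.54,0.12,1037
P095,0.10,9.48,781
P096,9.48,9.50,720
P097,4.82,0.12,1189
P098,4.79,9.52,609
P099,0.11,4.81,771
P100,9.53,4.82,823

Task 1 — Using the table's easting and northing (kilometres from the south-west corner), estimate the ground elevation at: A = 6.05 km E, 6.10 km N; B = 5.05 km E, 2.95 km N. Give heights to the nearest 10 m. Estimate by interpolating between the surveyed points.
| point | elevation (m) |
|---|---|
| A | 800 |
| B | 1050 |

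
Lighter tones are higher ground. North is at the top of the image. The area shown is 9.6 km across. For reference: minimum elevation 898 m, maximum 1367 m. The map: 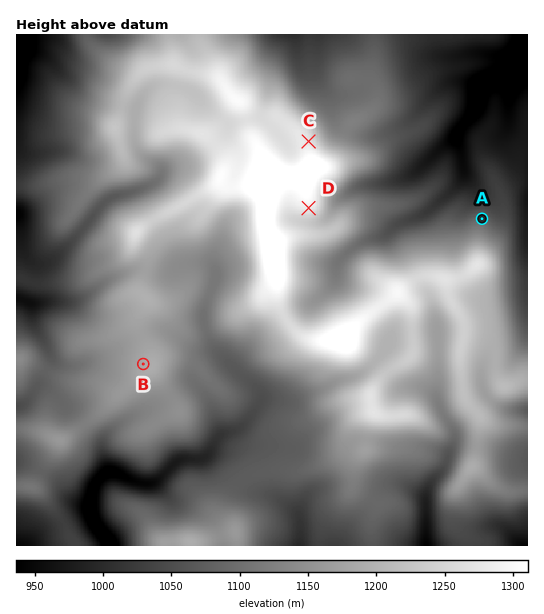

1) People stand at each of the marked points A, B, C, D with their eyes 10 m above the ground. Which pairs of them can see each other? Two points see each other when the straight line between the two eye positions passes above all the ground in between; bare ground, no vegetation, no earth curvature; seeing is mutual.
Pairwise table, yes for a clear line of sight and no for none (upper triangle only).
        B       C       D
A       no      yes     yes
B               no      no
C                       no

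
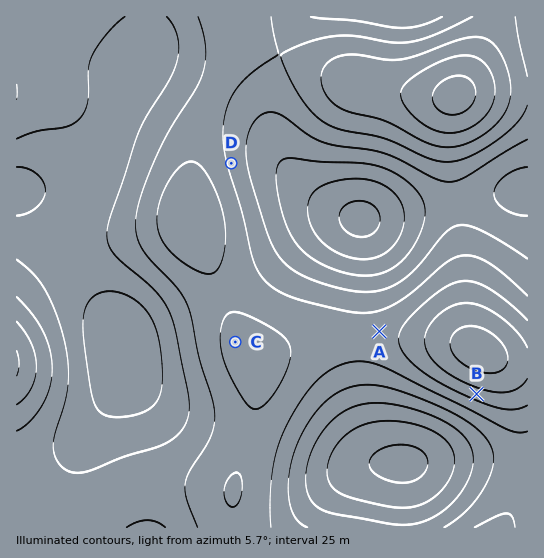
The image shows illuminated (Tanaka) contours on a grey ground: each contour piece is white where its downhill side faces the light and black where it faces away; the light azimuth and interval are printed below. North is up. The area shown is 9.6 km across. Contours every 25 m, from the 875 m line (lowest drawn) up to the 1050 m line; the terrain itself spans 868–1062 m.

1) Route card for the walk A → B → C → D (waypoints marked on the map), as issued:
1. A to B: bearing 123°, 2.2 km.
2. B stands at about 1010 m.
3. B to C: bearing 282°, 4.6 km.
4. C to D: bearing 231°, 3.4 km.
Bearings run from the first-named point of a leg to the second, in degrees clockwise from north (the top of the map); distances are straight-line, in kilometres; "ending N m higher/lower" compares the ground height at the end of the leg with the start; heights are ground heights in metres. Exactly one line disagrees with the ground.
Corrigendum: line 4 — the bearing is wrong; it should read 359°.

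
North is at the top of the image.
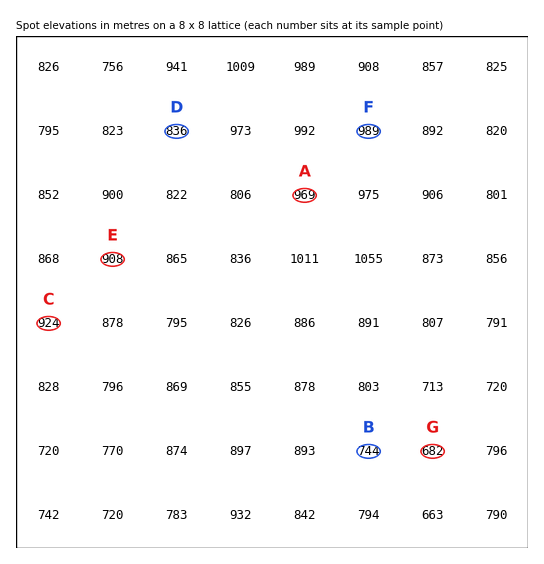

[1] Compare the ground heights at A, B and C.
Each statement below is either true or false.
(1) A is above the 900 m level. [true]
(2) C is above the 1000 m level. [false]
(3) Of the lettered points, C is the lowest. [false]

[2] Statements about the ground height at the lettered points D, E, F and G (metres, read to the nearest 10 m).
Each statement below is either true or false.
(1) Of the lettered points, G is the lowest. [true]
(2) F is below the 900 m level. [false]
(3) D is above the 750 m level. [true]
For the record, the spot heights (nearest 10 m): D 840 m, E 910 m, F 990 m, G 680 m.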